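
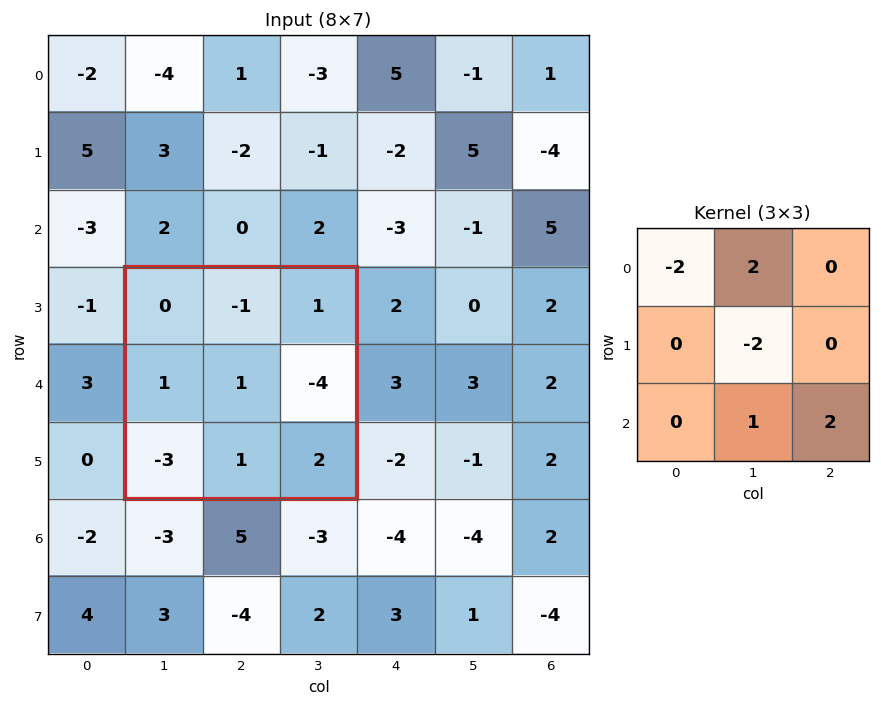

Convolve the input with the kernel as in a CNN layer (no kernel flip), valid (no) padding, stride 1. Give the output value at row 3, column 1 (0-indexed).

The receptive field on the input at this output position is [0 -1 1 / 1 1 -4 / -3 1 2]. Elementwise product with the kernel and sum: 0·-2 + -1·2 + 1·-2 + 1·1 + 2·2.

1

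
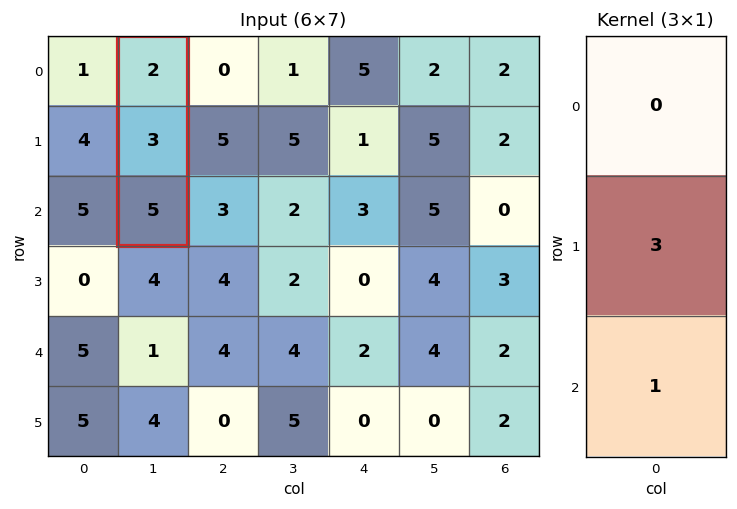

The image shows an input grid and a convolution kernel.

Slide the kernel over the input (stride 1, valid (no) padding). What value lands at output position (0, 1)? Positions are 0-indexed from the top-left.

14

The receptive field on the input at this output position is [2 / 3 / 5]. Elementwise product with the kernel and sum: 3·3 + 5·1.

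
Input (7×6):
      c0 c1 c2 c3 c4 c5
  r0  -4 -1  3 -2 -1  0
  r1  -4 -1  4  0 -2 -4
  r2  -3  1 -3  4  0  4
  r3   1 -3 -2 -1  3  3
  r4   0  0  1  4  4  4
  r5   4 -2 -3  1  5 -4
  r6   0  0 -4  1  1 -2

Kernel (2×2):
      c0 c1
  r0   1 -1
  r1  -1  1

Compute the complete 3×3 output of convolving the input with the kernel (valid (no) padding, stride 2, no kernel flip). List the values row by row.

0 1 -3
-8 -6 -4
-6 1 -9

Output[0,0]: The receptive field on the input at this output position is [-4 -1 / -4 -1]. Elementwise product with the kernel and sum: -4·1 + -1·-1 + -4·-1 + -1·1.
Output[0,1]: The receptive field on the input at this output position is [3 -2 / 4 0]. Elementwise product with the kernel and sum: 3·1 + -2·-1 + 4·-1 + 0·1.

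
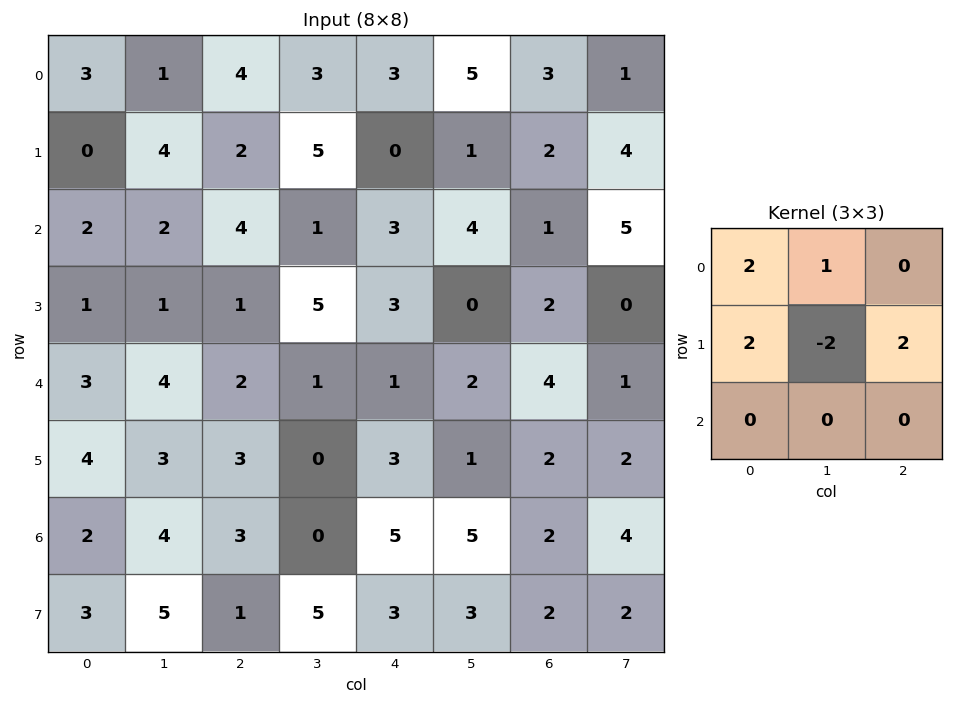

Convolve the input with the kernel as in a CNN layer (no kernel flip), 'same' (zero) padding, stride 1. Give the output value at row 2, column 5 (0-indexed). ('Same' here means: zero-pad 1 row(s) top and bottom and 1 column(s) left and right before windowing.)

1

The receptive field on the zero-padded input at this output position is [0 1 2 / 3 4 1 / 3 0 2]. Elementwise product with the kernel and sum: 0·2 + 1·1 + 3·2 + 4·-2 + 1·2.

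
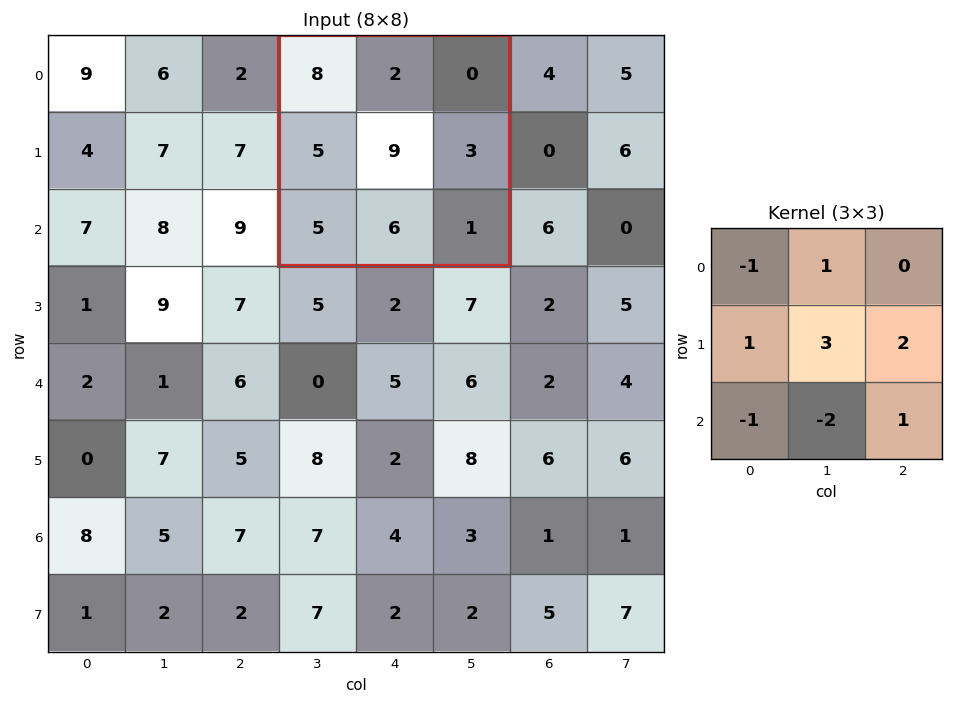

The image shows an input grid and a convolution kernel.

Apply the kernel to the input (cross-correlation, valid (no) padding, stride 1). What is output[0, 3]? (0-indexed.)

16

The receptive field on the input at this output position is [8 2 0 / 5 9 3 / 5 6 1]. Elementwise product with the kernel and sum: 8·-1 + 2·1 + 5·1 + 9·3 + 3·2 + 5·-1 + 6·-2 + 1·1.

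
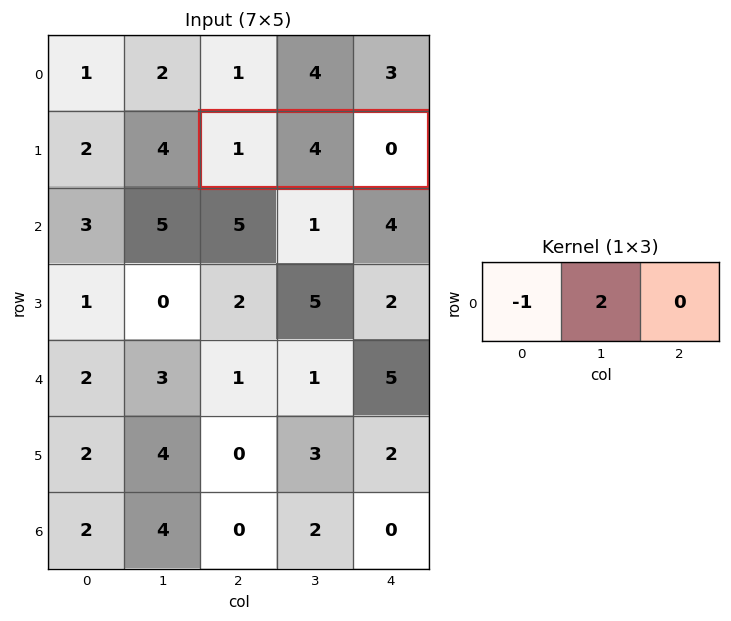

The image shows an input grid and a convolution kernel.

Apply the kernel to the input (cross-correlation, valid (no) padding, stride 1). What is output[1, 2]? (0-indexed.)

7

The receptive field on the input at this output position is [1 4 0]. Elementwise product with the kernel and sum: 1·-1 + 4·2.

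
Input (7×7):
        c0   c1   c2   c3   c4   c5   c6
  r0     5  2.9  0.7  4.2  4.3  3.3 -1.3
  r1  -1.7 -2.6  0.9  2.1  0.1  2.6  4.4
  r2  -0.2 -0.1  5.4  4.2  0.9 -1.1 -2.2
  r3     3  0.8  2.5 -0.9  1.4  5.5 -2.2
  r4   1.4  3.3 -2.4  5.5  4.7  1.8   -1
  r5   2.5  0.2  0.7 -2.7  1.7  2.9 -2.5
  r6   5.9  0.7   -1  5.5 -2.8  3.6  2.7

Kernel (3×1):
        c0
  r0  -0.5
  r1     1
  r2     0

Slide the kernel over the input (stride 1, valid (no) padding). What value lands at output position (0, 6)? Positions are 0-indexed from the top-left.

The receptive field on the input at this output position is [-1.3 / 4.4 / -2.2]. Elementwise product with the kernel and sum: -1.3·-0.5 + 4.4·1.

5.05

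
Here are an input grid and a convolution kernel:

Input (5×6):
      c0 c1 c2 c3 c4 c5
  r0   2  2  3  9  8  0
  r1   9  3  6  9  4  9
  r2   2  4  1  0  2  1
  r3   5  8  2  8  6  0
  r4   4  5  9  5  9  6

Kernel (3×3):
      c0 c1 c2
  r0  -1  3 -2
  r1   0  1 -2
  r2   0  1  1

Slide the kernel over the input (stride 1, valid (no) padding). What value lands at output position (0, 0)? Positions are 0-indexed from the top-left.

-6

The receptive field on the input at this output position is [2 2 3 / 9 3 6 / 2 4 1]. Elementwise product with the kernel and sum: 2·-1 + 2·3 + 3·-2 + 3·1 + 6·-2 + 4·1 + 1·1.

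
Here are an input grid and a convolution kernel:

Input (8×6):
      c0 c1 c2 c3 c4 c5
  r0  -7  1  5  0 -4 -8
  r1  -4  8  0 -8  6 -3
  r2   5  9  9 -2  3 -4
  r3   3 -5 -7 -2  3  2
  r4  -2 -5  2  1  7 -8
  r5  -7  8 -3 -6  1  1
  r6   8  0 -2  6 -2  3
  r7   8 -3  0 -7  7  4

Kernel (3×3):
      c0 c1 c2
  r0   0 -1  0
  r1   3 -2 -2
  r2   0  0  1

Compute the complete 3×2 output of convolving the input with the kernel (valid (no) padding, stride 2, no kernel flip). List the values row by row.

Output[0,0]: The receptive field on the input at this output position is [-7 1 5 / -4 8 0 / 5 9 9]. Elementwise product with the kernel and sum: 1·-1 + -4·3 + 8·-2 + 0·-2 + 9·1.

-20 7
26 -14
-28 -2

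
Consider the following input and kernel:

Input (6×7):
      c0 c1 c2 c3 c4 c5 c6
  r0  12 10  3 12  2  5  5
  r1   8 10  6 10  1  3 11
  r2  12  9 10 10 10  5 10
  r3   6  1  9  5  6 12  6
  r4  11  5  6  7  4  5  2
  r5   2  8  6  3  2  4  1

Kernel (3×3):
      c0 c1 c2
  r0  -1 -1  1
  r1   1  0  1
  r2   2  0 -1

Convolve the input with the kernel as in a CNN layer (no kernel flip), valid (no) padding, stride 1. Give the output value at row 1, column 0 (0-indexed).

The receptive field on the input at this output position is [8 10 6 / 12 9 10 / 6 1 9]. Elementwise product with the kernel and sum: 8·-1 + 10·-1 + 6·1 + 12·1 + 10·1 + 6·2 + 9·-1.

13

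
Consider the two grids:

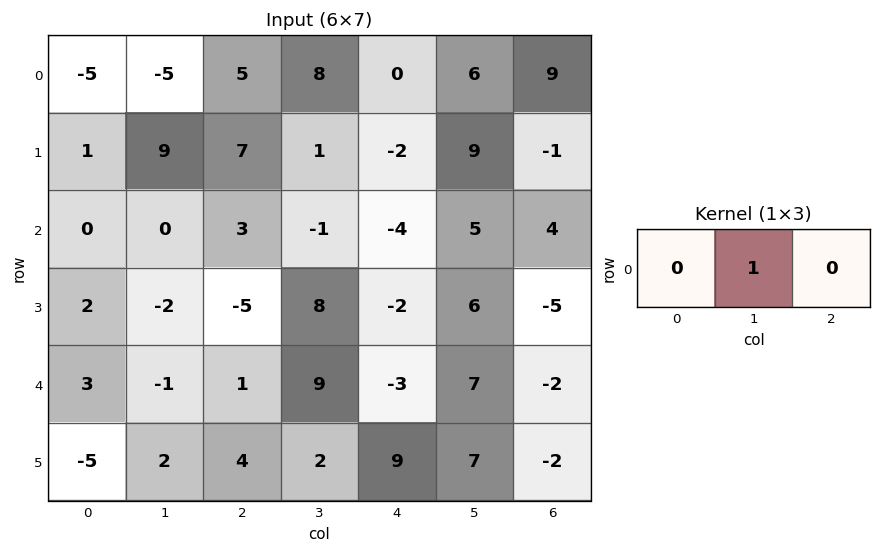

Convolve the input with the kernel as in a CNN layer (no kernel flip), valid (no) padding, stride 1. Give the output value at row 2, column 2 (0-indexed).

The receptive field on the input at this output position is [3 -1 -4]. Elementwise product with the kernel and sum: -1·1.

-1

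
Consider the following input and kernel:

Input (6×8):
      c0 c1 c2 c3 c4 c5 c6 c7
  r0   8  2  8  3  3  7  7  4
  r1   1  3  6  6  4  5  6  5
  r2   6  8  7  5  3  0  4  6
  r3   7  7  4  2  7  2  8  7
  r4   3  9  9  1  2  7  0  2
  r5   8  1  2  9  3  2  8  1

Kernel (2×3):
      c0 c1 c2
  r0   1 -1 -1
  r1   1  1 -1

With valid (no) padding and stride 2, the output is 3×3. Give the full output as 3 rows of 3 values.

-4 10 -8
1 -2 0
-8 14 -8

Output[0,0]: The receptive field on the input at this output position is [8 2 8 / 1 3 6]. Elementwise product with the kernel and sum: 8·1 + 2·-1 + 8·-1 + 1·1 + 3·1 + 6·-1.
Output[0,1]: The receptive field on the input at this output position is [8 3 3 / 6 6 4]. Elementwise product with the kernel and sum: 8·1 + 3·-1 + 3·-1 + 6·1 + 6·1 + 4·-1.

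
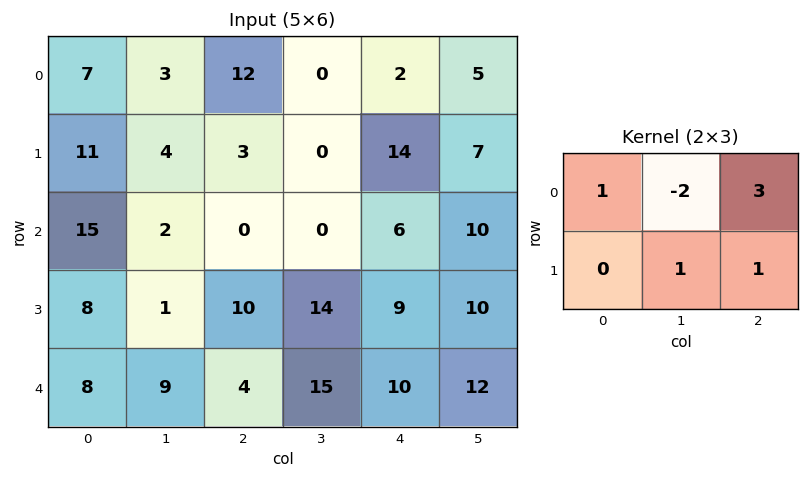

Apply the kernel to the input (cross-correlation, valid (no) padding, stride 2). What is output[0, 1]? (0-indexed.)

The receptive field on the input at this output position is [12 0 2 / 3 0 14]. Elementwise product with the kernel and sum: 12·1 + 0·-2 + 2·3 + 0·1 + 14·1.

32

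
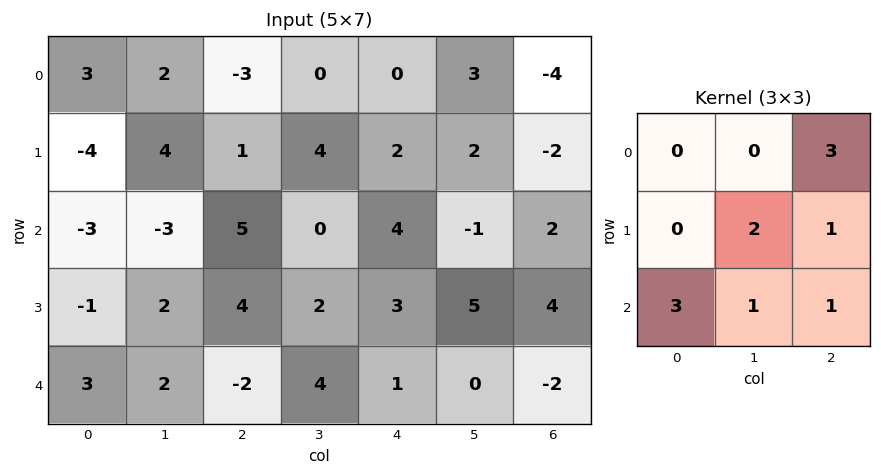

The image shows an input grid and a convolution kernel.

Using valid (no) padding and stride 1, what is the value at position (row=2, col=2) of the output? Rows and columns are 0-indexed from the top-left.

The receptive field on the input at this output position is [5 0 4 / 4 2 3 / -2 4 1]. Elementwise product with the kernel and sum: 4·3 + 2·2 + 3·1 + -2·3 + 4·1 + 1·1.

18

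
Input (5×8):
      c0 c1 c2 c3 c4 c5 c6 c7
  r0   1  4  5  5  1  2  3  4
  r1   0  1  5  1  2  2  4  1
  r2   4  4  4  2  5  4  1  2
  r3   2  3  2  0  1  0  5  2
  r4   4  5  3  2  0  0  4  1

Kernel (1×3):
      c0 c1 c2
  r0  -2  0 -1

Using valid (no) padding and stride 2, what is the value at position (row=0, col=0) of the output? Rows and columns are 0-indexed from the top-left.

-7

The receptive field on the input at this output position is [1 4 5]. Elementwise product with the kernel and sum: 1·-2 + 5·-1.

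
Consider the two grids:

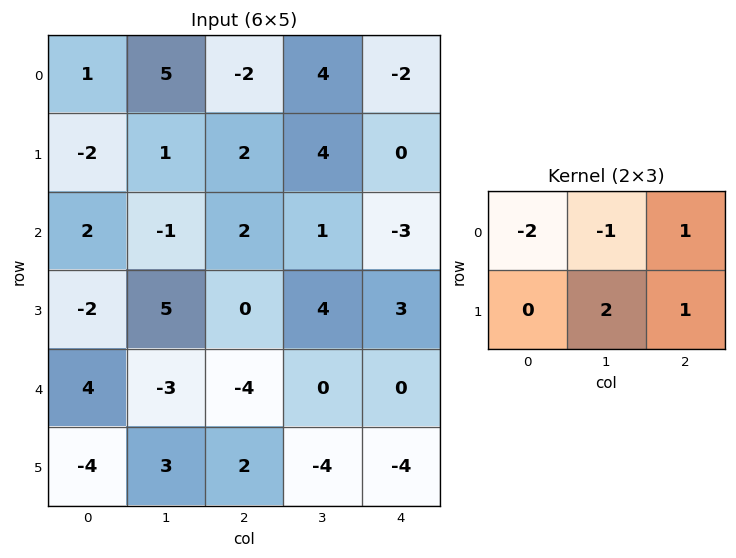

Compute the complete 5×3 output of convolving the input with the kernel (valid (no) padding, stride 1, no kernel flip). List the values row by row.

Output[0,0]: The receptive field on the input at this output position is [1 5 -2 / -2 1 2]. Elementwise product with the kernel and sum: 1·-2 + 5·-1 + -2·1 + 1·2 + 2·1.
Output[0,1]: The receptive field on the input at this output position is [5 -2 4 / 1 2 4]. Elementwise product with the kernel and sum: 5·-2 + -2·-1 + 4·1 + 2·2 + 4·1.

-5 4 6
5 5 -9
9 5 3
-11 -14 -1
-1 10 -4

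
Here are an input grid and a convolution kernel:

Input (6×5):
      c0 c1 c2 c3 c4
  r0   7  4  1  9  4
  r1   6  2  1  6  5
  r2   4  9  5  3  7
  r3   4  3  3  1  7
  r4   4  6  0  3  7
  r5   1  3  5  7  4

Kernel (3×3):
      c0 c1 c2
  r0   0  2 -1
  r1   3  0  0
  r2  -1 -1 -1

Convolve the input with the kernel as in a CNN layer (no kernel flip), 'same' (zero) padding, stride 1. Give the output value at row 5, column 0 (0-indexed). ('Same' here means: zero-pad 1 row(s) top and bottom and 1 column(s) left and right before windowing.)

2

The receptive field on the zero-padded input at this output position is [0 4 6 / 0 1 3 / 0 0 0]. Elementwise product with the kernel and sum: 4·2 + 6·-1 + 0·3 + 0·-1 + 0·-1 + 0·-1.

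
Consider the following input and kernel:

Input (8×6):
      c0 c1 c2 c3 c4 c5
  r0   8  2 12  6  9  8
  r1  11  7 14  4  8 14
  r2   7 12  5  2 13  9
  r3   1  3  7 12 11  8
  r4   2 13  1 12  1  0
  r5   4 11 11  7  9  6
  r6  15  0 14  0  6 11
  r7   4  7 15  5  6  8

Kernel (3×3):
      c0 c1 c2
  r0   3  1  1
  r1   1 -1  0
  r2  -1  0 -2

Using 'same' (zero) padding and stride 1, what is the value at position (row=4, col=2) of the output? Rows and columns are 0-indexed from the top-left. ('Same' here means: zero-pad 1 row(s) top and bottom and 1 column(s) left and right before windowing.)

The receptive field on the zero-padded input at this output position is [3 7 12 / 13 1 12 / 11 11 7]. Elementwise product with the kernel and sum: 3·3 + 7·1 + 12·1 + 13·1 + 1·-1 + 11·-1 + 7·-2.

15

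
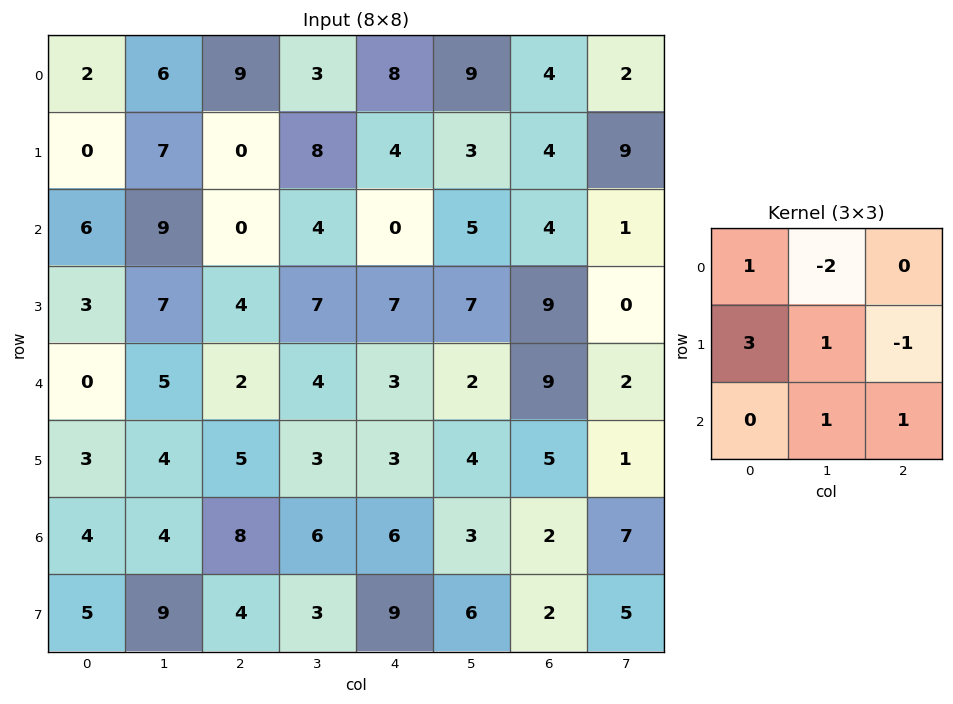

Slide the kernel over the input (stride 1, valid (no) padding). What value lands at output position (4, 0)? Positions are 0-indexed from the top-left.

10

The receptive field on the input at this output position is [0 5 2 / 3 4 5 / 4 4 8]. Elementwise product with the kernel and sum: 0·1 + 5·-2 + 3·3 + 4·1 + 5·-1 + 4·1 + 8·1.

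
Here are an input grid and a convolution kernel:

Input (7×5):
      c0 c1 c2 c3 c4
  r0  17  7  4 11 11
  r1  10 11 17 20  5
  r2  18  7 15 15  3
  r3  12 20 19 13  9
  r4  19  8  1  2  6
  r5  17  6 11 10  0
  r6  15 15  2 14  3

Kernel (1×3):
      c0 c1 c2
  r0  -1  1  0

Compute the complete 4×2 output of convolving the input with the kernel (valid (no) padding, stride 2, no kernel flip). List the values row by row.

Output[0,0]: The receptive field on the input at this output position is [17 7 4]. Elementwise product with the kernel and sum: 17·-1 + 7·1.
Output[0,1]: The receptive field on the input at this output position is [4 11 11]. Elementwise product with the kernel and sum: 4·-1 + 11·1.

-10 7
-11 0
-11 1
0 12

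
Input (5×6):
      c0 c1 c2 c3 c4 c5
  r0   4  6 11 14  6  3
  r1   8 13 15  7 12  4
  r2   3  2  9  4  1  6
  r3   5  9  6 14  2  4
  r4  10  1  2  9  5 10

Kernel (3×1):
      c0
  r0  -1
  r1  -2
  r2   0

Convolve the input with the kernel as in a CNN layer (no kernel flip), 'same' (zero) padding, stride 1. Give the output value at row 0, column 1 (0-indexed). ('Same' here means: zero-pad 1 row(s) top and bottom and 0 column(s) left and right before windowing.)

-12

The receptive field on the zero-padded input at this output position is [0 / 6 / 13]. Elementwise product with the kernel and sum: 0·-1 + 6·-2.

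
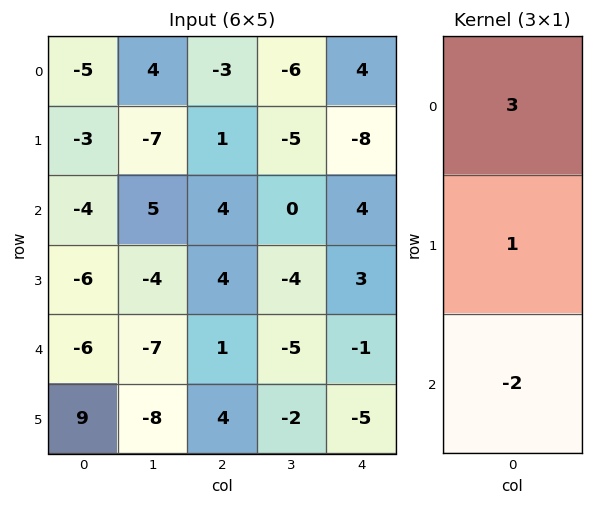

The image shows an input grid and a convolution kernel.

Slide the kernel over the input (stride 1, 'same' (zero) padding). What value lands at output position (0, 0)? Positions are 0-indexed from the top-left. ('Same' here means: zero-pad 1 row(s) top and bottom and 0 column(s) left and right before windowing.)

The receptive field on the zero-padded input at this output position is [0 / -5 / -3]. Elementwise product with the kernel and sum: 0·3 + -5·1 + -3·-2.

1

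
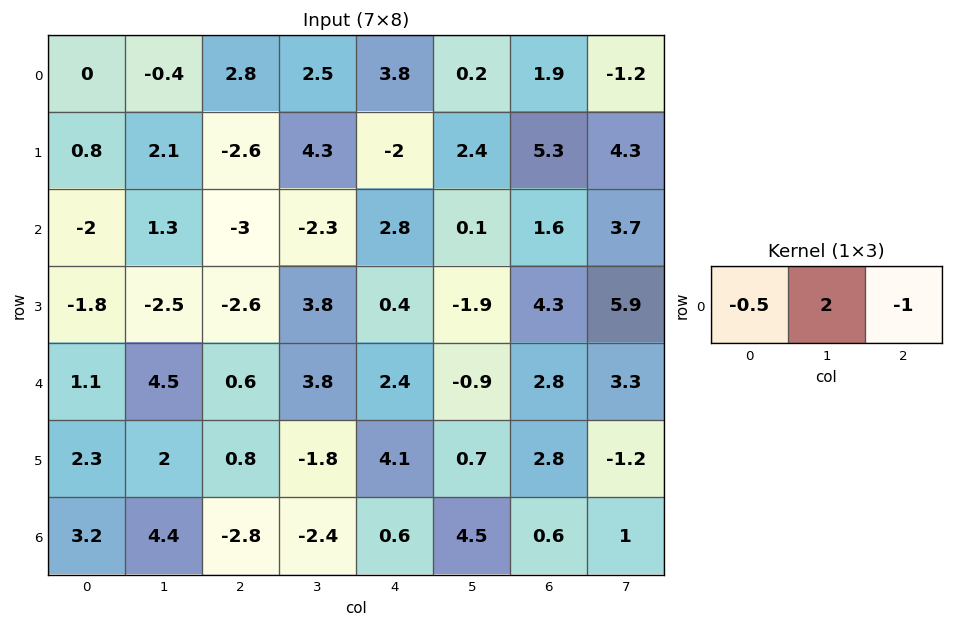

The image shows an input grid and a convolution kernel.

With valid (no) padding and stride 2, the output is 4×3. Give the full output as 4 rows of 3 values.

Output[0,0]: The receptive field on the input at this output position is [0 -0.4 2.8]. Elementwise product with the kernel and sum: 0·-0.5 + -0.4·2 + 2.8·-1.

-3.6 -0.2 -3.4
6.6 -5.9 -2.8
7.85 4.9 -5.8
10 -4 8.1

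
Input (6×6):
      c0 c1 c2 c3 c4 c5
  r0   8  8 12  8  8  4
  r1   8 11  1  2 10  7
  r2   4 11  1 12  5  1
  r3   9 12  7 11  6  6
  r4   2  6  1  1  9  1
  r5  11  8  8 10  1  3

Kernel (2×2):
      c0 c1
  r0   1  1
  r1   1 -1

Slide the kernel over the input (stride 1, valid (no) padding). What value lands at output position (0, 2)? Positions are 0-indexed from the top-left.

19

The receptive field on the input at this output position is [12 8 / 1 2]. Elementwise product with the kernel and sum: 12·1 + 8·1 + 1·1 + 2·-1.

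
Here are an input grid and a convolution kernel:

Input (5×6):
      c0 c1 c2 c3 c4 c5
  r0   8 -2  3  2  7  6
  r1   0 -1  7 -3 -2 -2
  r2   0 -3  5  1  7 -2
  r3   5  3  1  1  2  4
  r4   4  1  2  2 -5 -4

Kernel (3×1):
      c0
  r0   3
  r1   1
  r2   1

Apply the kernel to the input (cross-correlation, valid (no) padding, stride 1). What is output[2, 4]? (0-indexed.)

The receptive field on the input at this output position is [7 / 2 / -5]. Elementwise product with the kernel and sum: 7·3 + 2·1 + -5·1.

18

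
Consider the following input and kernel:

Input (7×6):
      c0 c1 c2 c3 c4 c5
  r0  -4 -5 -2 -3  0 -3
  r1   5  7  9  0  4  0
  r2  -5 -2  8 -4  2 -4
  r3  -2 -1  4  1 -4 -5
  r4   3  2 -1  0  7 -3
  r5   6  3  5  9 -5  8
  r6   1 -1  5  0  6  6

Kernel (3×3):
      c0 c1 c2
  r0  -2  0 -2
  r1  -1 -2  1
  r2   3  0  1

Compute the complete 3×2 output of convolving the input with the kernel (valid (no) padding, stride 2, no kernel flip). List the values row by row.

Output[0,0]: The receptive field on the input at this output position is [-4 -5 -2 / 5 7 9 / -5 -2 8]. Elementwise product with the kernel and sum: -4·-2 + -2·-2 + 5·-1 + 7·-2 + 9·1 + -5·3 + 8·1.

-5 25
10 -26
-3 -19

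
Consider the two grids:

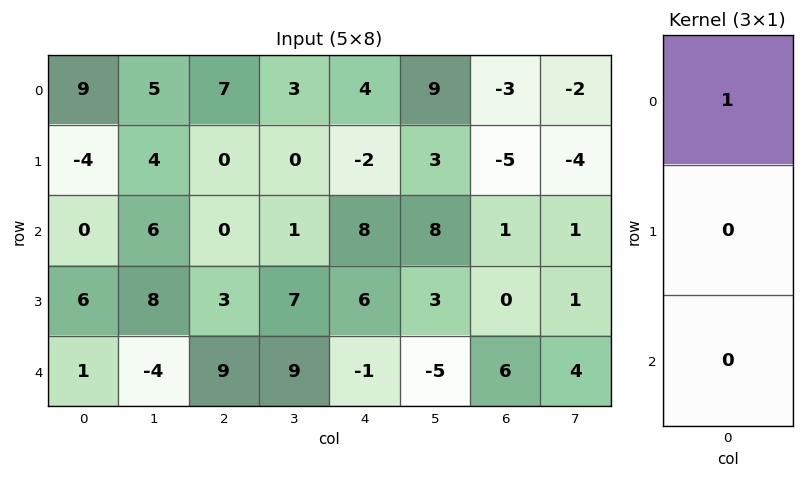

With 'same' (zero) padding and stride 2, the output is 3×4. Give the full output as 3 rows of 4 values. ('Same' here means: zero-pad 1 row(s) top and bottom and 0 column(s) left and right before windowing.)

Output[0,0]: The receptive field on the zero-padded input at this output position is [0 / 9 / -4]. Elementwise product with the kernel and sum: 0·1.

0 0 0 0
-4 0 -2 -5
6 3 6 0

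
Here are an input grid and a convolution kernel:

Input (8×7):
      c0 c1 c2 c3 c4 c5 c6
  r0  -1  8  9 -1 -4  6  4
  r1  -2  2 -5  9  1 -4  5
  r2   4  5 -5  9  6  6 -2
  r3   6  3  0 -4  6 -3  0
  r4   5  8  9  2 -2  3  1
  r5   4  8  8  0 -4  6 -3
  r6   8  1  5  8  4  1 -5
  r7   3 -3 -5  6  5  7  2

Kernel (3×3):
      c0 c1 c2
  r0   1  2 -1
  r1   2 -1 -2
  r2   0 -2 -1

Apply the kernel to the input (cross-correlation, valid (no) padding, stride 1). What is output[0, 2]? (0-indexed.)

-34

The receptive field on the input at this output position is [9 -1 -4 / -5 9 1 / -5 9 6]. Elementwise product with the kernel and sum: 9·1 + -1·2 + -4·-1 + -5·2 + 9·-1 + 1·-2 + 9·-2 + 6·-1.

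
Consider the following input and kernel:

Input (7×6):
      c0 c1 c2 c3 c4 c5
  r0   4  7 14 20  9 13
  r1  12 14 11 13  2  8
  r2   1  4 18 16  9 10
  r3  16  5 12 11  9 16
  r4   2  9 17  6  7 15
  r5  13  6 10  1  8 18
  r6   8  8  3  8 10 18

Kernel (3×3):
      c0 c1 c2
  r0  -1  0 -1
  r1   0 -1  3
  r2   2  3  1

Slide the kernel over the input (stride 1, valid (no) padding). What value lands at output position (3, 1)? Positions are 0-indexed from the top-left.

The receptive field on the input at this output position is [5 12 11 / 9 17 6 / 6 10 1]. Elementwise product with the kernel and sum: 5·-1 + 11·-1 + 17·-1 + 6·3 + 6·2 + 10·3 + 1·1.

28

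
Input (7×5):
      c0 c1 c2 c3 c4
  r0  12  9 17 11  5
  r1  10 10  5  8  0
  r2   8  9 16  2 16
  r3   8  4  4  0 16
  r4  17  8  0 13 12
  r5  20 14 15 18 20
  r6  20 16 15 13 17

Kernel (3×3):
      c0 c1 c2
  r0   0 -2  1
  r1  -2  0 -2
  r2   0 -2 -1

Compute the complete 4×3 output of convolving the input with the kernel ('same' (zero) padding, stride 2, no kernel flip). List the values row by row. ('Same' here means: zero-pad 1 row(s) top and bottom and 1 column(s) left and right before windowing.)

Output[0,0]: The receptive field on the zero-padded input at this output position is [0 0 0 / 0 12 9 / 0 10 10]. Elementwise product with the kernel and sum: 0·-2 + 0·1 + 0·-2 + 9·-2 + 10·-2 + 10·-1.

-48 -58 -22
-48 -32 -36
-82 -98 -98
-58 -70 -66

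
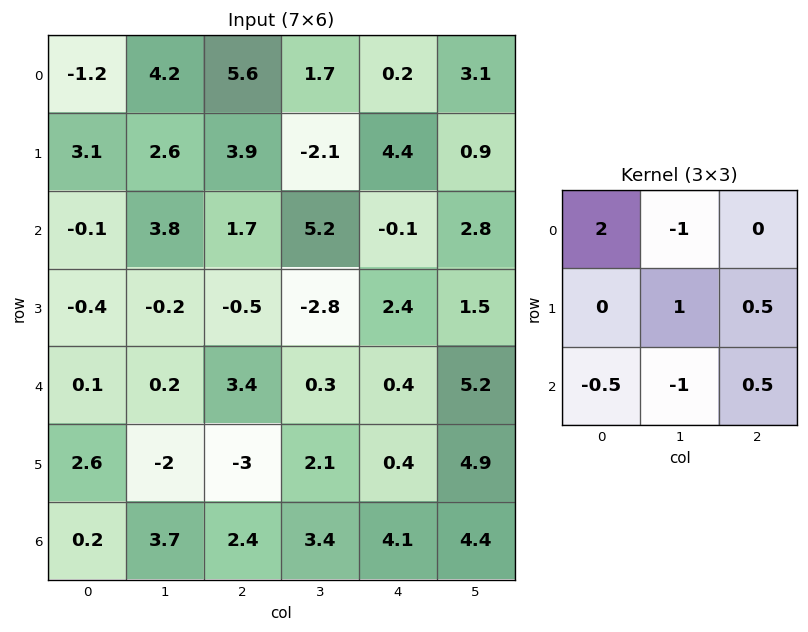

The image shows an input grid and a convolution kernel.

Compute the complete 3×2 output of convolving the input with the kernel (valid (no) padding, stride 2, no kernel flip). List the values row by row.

-4.95 3.5
-3 -5.2
-6.1 6.25

Output[0,0]: The receptive field on the input at this output position is [-1.2 4.2 5.6 / 3.1 2.6 3.9 / -0.1 3.8 1.7]. Elementwise product with the kernel and sum: -1.2·2 + 4.2·-1 + 2.6·1 + 3.9·0.5 + -0.1·-0.5 + 3.8·-1 + 1.7·0.5.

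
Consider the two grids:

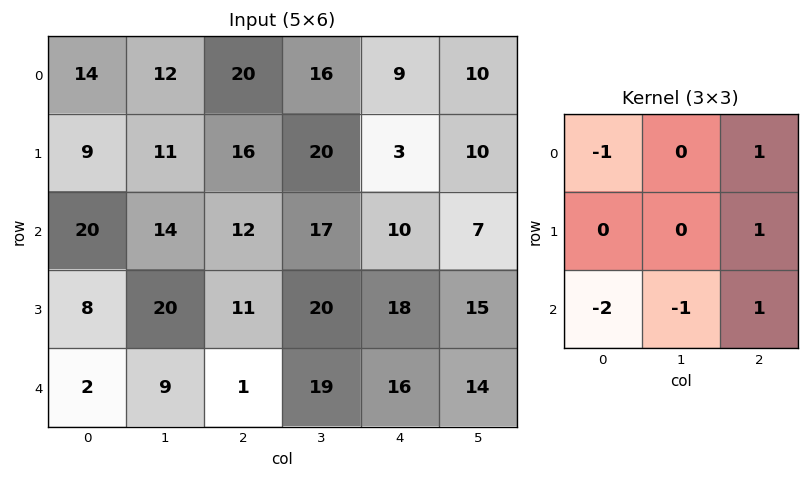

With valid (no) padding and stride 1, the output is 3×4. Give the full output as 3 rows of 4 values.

-20 1 -39 -33
-6 -5 -27 -46
-9 23 11 -35

Output[0,0]: The receptive field on the input at this output position is [14 12 20 / 9 11 16 / 20 14 12]. Elementwise product with the kernel and sum: 14·-1 + 20·1 + 16·1 + 20·-2 + 14·-1 + 12·1.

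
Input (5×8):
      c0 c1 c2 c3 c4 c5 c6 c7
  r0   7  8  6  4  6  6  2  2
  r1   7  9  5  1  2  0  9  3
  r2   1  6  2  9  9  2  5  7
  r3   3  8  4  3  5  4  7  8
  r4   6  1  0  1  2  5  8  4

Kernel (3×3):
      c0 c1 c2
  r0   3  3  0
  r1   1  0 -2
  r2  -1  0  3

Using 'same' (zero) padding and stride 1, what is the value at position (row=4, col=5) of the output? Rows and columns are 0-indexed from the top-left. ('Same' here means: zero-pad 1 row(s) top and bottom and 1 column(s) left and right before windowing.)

13

The receptive field on the zero-padded input at this output position is [5 4 7 / 2 5 8 / 0 0 0]. Elementwise product with the kernel and sum: 5·3 + 4·3 + 2·1 + 8·-2 + 0·-1 + 0·3.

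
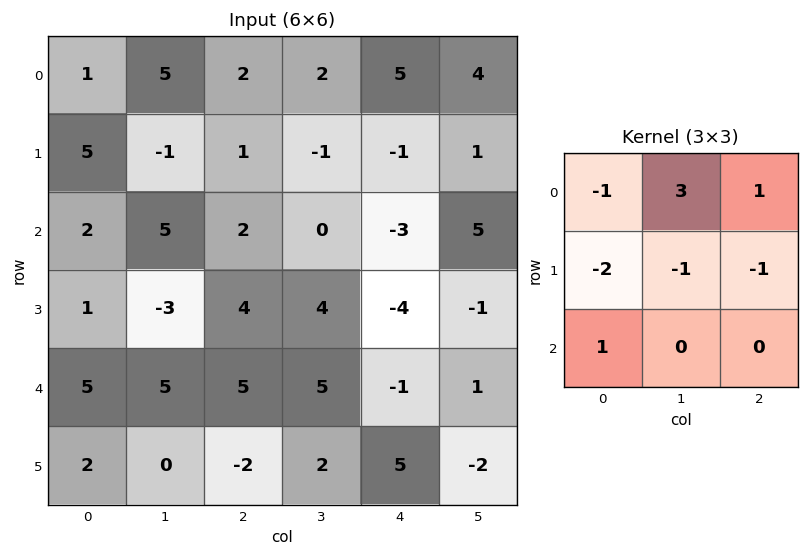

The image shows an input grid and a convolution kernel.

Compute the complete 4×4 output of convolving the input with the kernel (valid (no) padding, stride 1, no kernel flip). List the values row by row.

8 10 11 19
-17 -12 -2 1
17 4 -8 -2
-24 -1 -12 -25

Output[0,0]: The receptive field on the input at this output position is [1 5 2 / 5 -1 1 / 2 5 2]. Elementwise product with the kernel and sum: 1·-1 + 5·3 + 2·1 + 5·-2 + -1·-1 + 1·-1 + 2·1.
Output[0,1]: The receptive field on the input at this output position is [5 2 2 / -1 1 -1 / 5 2 0]. Elementwise product with the kernel and sum: 5·-1 + 2·3 + 2·1 + -1·-2 + 1·-1 + -1·-1 + 5·1.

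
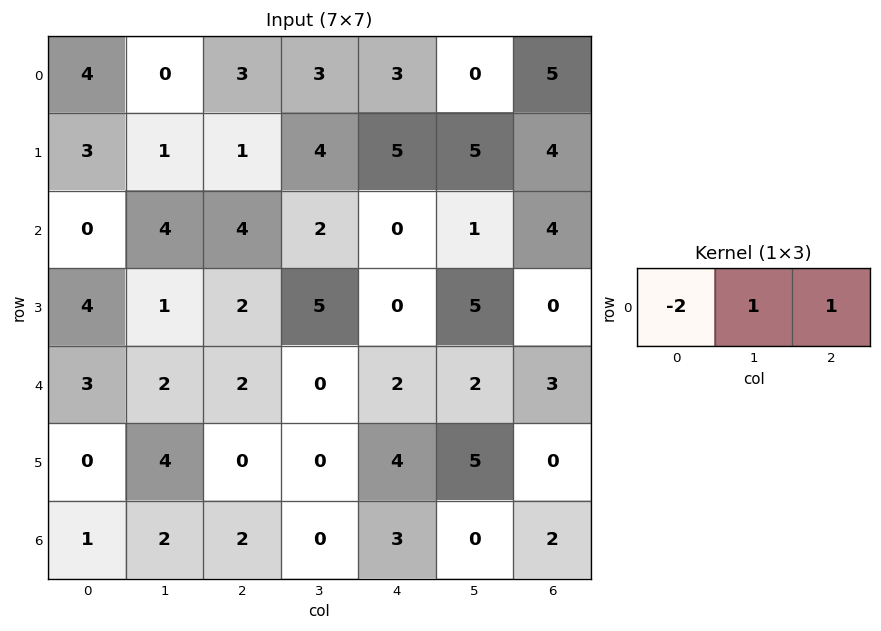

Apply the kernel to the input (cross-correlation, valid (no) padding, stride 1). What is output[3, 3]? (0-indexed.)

The receptive field on the input at this output position is [5 0 5]. Elementwise product with the kernel and sum: 5·-2 + 0·1 + 5·1.

-5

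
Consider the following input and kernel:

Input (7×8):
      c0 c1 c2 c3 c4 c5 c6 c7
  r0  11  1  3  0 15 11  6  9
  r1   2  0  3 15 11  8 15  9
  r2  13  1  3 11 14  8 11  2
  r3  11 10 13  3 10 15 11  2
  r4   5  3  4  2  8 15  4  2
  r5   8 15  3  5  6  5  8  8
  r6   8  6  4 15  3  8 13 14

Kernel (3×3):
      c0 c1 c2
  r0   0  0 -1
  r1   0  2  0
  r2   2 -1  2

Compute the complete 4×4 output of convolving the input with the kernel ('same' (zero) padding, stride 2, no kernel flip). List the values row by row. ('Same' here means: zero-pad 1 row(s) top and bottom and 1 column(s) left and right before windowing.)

20 33 65 31
35 4 46 36
22 42 15 24
1 3 1 18

Output[0,0]: The receptive field on the zero-padded input at this output position is [0 0 0 / 0 11 1 / 0 2 0]. Elementwise product with the kernel and sum: 0·-1 + 11·2 + 0·2 + 2·-1 + 0·2.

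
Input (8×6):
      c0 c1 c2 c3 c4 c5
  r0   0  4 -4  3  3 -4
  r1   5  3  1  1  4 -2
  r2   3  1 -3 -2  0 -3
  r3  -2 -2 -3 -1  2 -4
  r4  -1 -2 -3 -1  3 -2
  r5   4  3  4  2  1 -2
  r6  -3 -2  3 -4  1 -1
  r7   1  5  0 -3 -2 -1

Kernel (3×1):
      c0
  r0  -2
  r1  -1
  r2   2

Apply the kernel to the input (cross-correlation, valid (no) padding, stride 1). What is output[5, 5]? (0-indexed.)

3

The receptive field on the input at this output position is [-2 / -1 / -1]. Elementwise product with the kernel and sum: -2·-2 + -1·-1 + -1·2.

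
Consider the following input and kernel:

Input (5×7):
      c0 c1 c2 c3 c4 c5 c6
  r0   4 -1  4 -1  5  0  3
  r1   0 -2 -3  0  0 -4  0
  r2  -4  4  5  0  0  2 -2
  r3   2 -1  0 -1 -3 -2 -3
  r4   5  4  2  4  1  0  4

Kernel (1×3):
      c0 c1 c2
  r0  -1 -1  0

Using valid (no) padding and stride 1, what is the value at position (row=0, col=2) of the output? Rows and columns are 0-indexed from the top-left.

The receptive field on the input at this output position is [4 -1 5]. Elementwise product with the kernel and sum: 4·-1 + -1·-1.

-3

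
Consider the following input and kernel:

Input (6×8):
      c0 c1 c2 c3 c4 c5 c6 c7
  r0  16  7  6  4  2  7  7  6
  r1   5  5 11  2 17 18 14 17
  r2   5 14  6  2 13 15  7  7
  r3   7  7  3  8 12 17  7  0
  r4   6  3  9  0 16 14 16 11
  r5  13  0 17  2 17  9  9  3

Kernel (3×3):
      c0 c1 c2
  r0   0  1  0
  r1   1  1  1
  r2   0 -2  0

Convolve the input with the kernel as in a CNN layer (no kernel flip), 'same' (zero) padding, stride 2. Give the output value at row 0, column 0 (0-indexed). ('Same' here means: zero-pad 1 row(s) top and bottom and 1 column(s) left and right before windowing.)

The receptive field on the zero-padded input at this output position is [0 0 0 / 0 16 7 / 0 5 5]. Elementwise product with the kernel and sum: 0·1 + 0·1 + 16·1 + 7·1 + 5·-2.

13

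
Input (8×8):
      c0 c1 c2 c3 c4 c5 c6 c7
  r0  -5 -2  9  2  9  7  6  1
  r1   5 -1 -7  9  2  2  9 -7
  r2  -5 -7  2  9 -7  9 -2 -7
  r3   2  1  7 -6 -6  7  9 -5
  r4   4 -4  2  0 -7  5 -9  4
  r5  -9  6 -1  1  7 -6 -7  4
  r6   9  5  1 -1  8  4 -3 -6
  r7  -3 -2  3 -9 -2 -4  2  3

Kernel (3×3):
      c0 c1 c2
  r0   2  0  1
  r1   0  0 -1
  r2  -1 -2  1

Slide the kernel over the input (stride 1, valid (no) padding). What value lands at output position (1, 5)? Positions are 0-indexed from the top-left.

The receptive field on the input at this output position is [2 9 -7 / 9 -2 -7 / 7 9 -5]. Elementwise product with the kernel and sum: 2·2 + -7·1 + -7·-1 + 7·-1 + 9·-2 + -5·1.

-26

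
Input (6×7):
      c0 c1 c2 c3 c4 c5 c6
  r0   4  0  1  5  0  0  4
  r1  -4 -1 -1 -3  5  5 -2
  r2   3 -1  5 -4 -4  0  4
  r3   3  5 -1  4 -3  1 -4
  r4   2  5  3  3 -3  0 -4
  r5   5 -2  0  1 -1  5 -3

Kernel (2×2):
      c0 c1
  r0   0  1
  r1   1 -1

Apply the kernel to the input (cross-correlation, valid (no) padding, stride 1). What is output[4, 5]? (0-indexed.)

4

The receptive field on the input at this output position is [0 -4 / 5 -3]. Elementwise product with the kernel and sum: -4·1 + 5·1 + -3·-1.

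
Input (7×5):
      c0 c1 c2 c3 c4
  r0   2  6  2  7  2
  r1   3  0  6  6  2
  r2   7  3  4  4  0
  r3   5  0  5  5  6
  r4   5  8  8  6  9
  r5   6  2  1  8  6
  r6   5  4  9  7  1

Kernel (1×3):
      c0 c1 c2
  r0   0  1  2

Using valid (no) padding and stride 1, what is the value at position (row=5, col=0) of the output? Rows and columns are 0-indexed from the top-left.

4

The receptive field on the input at this output position is [6 2 1]. Elementwise product with the kernel and sum: 2·1 + 1·2.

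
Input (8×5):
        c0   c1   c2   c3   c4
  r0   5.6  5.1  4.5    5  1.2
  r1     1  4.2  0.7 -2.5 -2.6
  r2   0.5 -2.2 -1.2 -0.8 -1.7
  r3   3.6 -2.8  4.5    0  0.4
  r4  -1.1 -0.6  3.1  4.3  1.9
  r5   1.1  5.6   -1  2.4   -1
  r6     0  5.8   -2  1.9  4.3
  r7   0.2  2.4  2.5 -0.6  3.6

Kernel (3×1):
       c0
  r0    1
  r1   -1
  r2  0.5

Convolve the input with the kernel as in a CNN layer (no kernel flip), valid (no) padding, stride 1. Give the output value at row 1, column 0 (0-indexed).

2.3

The receptive field on the input at this output position is [1 / 0.5 / 3.6]. Elementwise product with the kernel and sum: 1·1 + 0.5·-1 + 3.6·0.5.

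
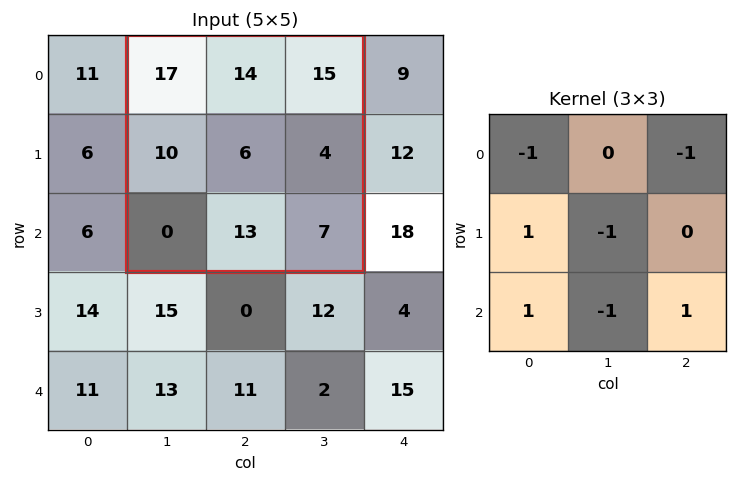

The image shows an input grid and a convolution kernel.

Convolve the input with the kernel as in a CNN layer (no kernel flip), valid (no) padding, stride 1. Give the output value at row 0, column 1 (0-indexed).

-34

The receptive field on the input at this output position is [17 14 15 / 10 6 4 / 0 13 7]. Elementwise product with the kernel and sum: 17·-1 + 15·-1 + 10·1 + 6·-1 + 0·1 + 13·-1 + 7·1.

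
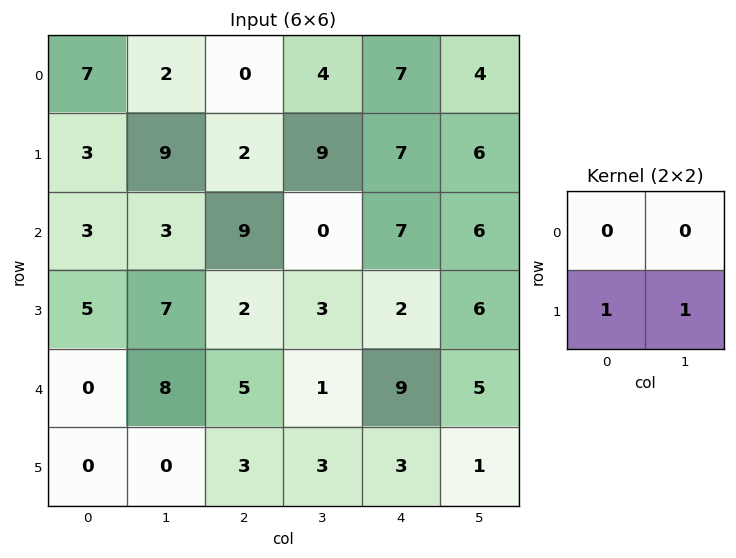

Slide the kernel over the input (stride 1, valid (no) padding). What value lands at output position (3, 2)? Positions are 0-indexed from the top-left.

6

The receptive field on the input at this output position is [2 3 / 5 1]. Elementwise product with the kernel and sum: 5·1 + 1·1.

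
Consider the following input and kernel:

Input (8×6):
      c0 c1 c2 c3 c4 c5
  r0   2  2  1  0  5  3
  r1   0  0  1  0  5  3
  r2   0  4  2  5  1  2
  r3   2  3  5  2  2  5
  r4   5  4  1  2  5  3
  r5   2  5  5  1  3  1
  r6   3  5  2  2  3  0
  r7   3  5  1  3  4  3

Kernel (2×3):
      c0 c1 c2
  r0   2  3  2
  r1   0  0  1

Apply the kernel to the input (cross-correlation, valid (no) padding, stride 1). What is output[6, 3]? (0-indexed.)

16

The receptive field on the input at this output position is [2 3 0 / 3 4 3]. Elementwise product with the kernel and sum: 2·2 + 3·3 + 0·2 + 3·1.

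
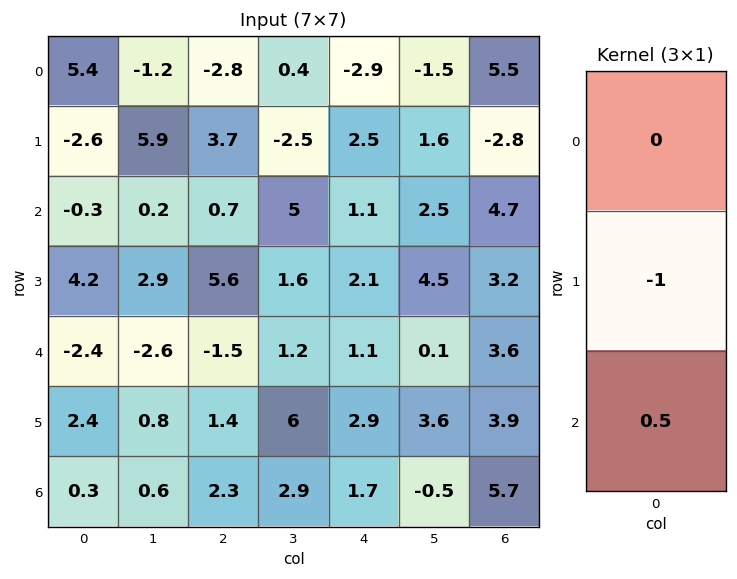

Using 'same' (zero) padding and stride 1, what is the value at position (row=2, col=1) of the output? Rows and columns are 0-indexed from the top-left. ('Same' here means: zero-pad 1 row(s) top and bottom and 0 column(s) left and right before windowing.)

1.25

The receptive field on the zero-padded input at this output position is [5.9 / 0.2 / 2.9]. Elementwise product with the kernel and sum: 0.2·-1 + 2.9·0.5.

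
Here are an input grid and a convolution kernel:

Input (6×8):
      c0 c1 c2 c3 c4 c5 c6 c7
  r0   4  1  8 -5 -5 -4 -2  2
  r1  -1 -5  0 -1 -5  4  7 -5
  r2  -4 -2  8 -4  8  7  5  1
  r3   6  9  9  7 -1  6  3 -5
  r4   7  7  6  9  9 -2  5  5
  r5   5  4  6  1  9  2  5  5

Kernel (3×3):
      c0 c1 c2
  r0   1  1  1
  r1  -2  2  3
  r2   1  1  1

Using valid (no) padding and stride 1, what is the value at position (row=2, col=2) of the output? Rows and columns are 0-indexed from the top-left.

29

The receptive field on the input at this output position is [8 -4 8 / 9 7 -1 / 6 9 9]. Elementwise product with the kernel and sum: 8·1 + -4·1 + 8·1 + 9·-2 + 7·2 + -1·3 + 6·1 + 9·1 + 9·1.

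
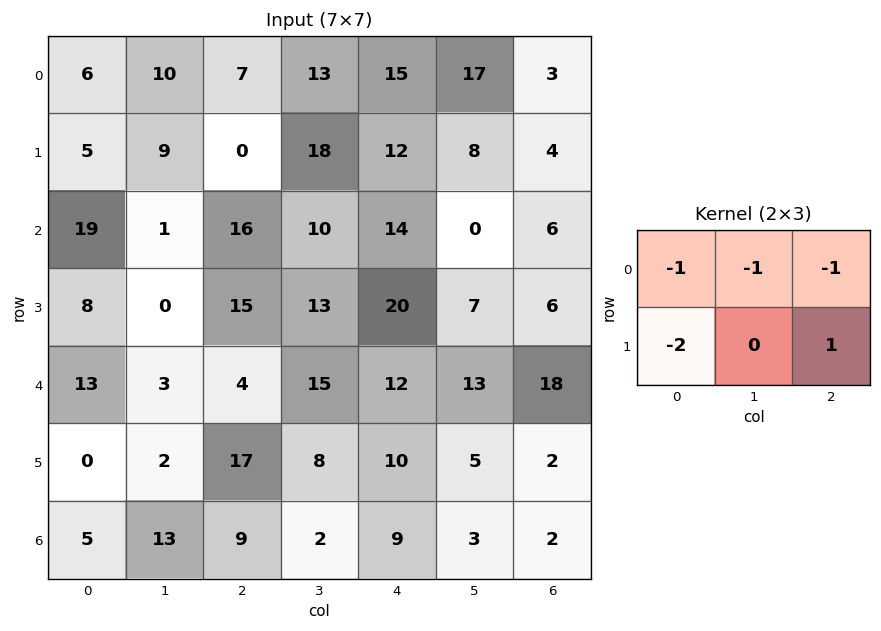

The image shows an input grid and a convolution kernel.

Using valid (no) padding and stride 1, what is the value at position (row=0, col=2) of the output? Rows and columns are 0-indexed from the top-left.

The receptive field on the input at this output position is [7 13 15 / 0 18 12]. Elementwise product with the kernel and sum: 7·-1 + 13·-1 + 15·-1 + 0·-2 + 12·1.

-23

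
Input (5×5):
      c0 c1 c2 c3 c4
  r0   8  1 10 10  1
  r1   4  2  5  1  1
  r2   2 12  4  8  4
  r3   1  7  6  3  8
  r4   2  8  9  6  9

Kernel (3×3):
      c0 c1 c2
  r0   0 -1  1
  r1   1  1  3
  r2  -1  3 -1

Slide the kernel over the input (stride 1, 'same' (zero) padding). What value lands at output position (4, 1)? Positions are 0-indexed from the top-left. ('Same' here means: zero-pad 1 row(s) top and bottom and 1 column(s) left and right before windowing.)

The receptive field on the zero-padded input at this output position is [1 7 6 / 2 8 9 / 0 0 0]. Elementwise product with the kernel and sum: 7·-1 + 6·1 + 2·1 + 8·1 + 9·3 + 0·-1 + 0·3 + 0·-1.

36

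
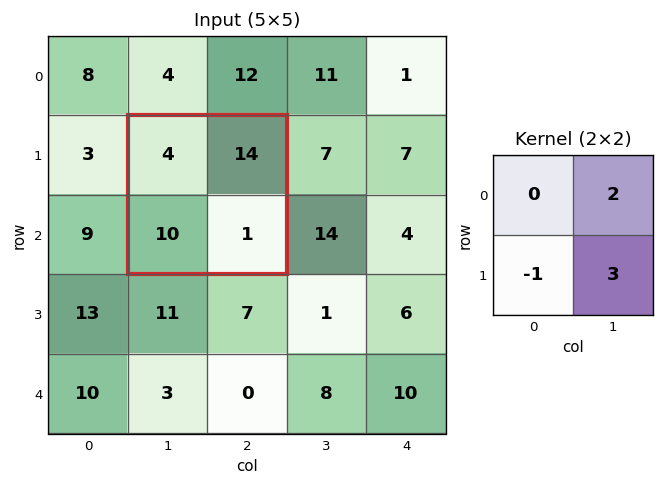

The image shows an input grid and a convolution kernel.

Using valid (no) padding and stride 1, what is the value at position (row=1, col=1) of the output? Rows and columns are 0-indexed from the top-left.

21

The receptive field on the input at this output position is [4 14 / 10 1]. Elementwise product with the kernel and sum: 14·2 + 10·-1 + 1·3.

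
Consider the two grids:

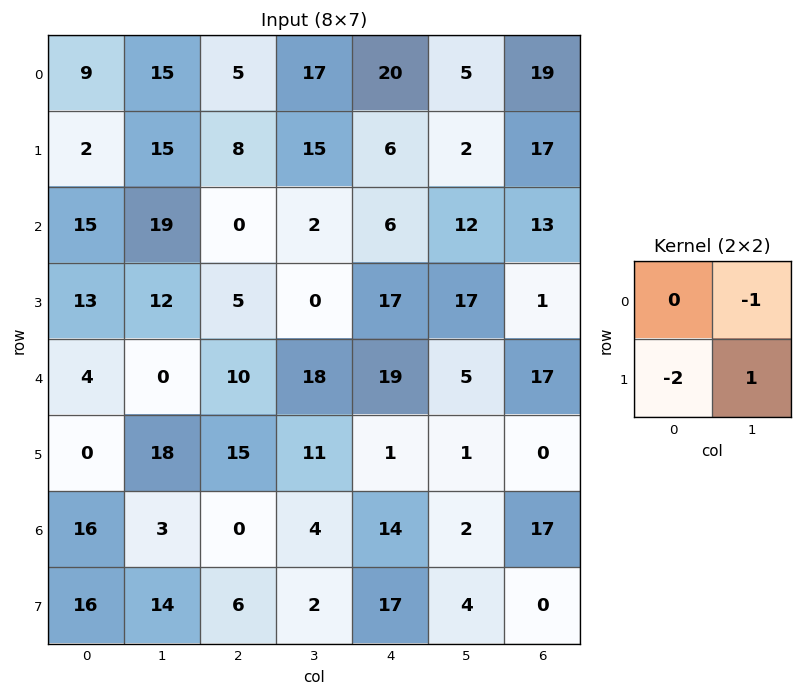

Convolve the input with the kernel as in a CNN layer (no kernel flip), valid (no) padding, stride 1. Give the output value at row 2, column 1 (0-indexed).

-19

The receptive field on the input at this output position is [19 0 / 12 5]. Elementwise product with the kernel and sum: 0·-1 + 12·-2 + 5·1.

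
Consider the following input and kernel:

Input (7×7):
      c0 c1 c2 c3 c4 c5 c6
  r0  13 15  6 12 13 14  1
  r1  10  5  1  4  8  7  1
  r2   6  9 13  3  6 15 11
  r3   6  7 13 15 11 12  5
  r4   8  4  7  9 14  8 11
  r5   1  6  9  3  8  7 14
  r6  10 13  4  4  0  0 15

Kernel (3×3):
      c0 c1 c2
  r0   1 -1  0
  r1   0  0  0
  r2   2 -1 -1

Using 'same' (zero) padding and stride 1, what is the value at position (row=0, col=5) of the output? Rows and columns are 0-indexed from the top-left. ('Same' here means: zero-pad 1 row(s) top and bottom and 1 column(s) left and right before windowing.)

The receptive field on the zero-padded input at this output position is [0 0 0 / 13 14 1 / 8 7 1]. Elementwise product with the kernel and sum: 0·1 + 0·-1 + 8·2 + 7·-1 + 1·-1.

8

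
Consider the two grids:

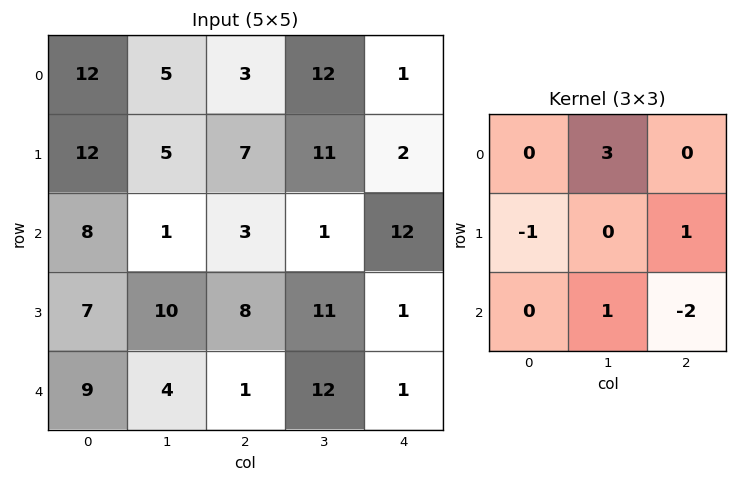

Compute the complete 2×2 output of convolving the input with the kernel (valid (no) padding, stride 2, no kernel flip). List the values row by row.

Output[0,0]: The receptive field on the input at this output position is [12 5 3 / 12 5 7 / 8 1 3]. Elementwise product with the kernel and sum: 5·3 + 12·-1 + 7·1 + 1·1 + 3·-2.

5 8
6 6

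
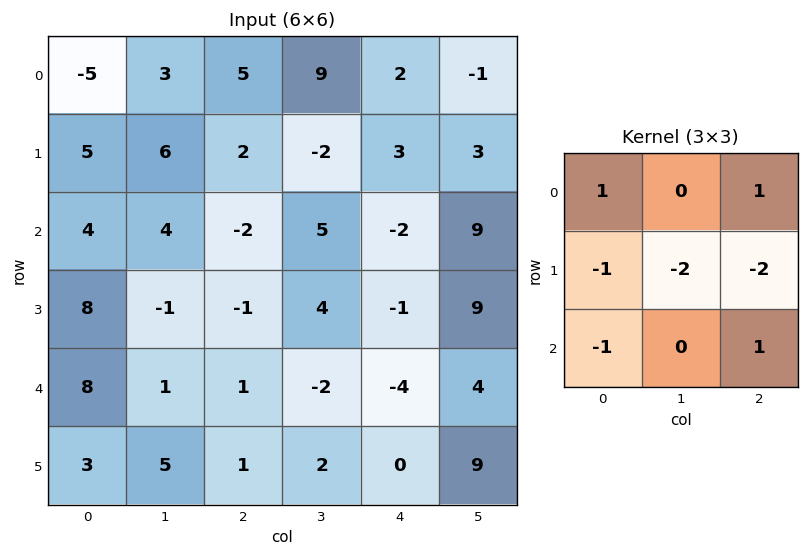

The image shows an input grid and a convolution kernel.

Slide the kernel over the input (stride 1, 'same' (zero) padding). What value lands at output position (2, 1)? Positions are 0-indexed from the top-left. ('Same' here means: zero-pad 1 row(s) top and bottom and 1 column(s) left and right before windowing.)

-10

The receptive field on the zero-padded input at this output position is [5 6 2 / 4 4 -2 / 8 -1 -1]. Elementwise product with the kernel and sum: 5·1 + 2·1 + 4·-1 + 4·-2 + -2·-2 + 8·-1 + -1·1.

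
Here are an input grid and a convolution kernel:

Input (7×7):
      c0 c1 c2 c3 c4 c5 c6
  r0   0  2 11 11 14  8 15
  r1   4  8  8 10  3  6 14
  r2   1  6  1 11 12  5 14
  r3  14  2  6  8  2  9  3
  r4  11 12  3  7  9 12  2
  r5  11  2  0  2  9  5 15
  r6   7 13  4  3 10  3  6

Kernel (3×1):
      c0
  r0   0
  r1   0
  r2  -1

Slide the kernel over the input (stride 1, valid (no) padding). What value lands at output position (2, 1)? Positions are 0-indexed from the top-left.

The receptive field on the input at this output position is [6 / 2 / 12]. Elementwise product with the kernel and sum: 12·-1.

-12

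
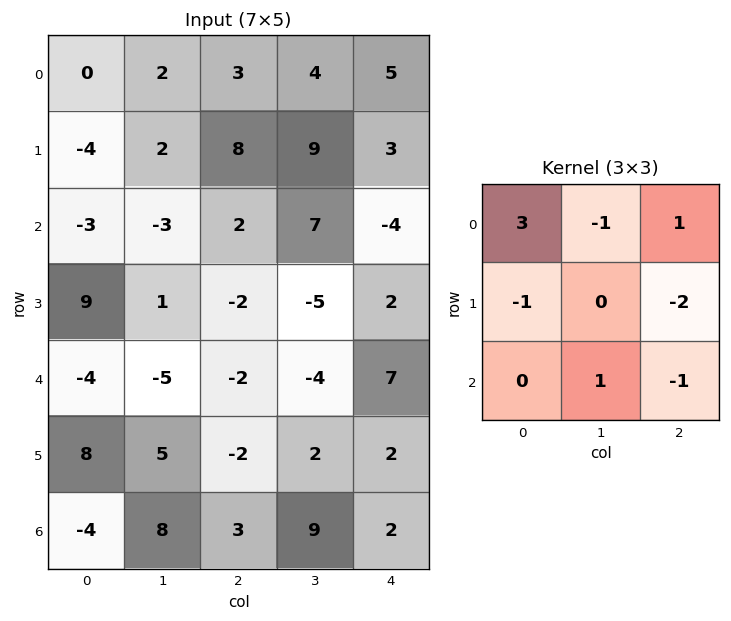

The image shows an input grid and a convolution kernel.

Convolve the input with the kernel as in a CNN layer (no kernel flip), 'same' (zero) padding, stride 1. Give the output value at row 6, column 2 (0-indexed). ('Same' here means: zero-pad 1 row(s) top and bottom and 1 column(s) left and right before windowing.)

-7

The receptive field on the zero-padded input at this output position is [5 -2 2 / 8 3 9 / 0 0 0]. Elementwise product with the kernel and sum: 5·3 + -2·-1 + 2·1 + 8·-1 + 9·-2 + 0·1 + 0·-1.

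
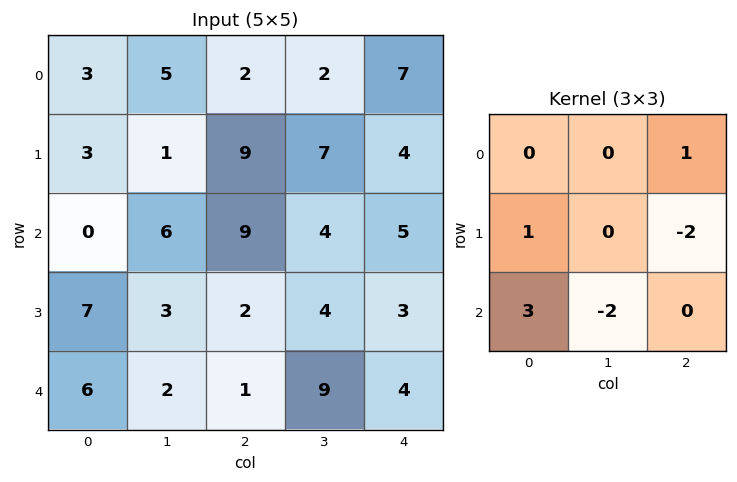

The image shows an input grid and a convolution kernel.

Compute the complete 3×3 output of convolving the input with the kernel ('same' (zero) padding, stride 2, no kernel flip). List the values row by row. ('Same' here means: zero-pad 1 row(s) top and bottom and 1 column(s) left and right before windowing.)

Output[0,0]: The receptive field on the zero-padded input at this output position is [0 0 0 / 0 3 5 / 0 3 1]. Elementwise product with the kernel and sum: 0·1 + 0·1 + 5·-2 + 0·3 + 3·-2.
Output[0,1]: The receptive field on the zero-padded input at this output position is [0 0 0 / 5 2 2 / 1 9 7]. Elementwise product with the kernel and sum: 0·1 + 5·1 + 2·-2 + 1·3 + 9·-2.

-16 -14 15
-25 10 10
-1 -12 9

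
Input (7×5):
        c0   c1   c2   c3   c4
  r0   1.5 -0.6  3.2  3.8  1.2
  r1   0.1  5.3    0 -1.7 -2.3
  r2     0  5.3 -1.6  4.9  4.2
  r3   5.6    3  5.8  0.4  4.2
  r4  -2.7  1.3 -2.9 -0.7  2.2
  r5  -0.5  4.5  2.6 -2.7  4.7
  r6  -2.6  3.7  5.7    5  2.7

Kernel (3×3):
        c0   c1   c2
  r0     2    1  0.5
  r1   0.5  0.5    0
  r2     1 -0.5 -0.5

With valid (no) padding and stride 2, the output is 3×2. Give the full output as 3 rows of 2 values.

4.85 3.8
6.9 3.25
-10.85 -3.6

Output[0,0]: The receptive field on the input at this output position is [1.5 -0.6 3.2 / 0.1 5.3 0 / 0 5.3 -1.6]. Elementwise product with the kernel and sum: 1.5·2 + -0.6·1 + 3.2·0.5 + 0.1·0.5 + 5.3·0.5 + 0·1 + 5.3·-0.5 + -1.6·-0.5.
Output[0,1]: The receptive field on the input at this output position is [3.2 3.8 1.2 / 0 -1.7 -2.3 / -1.6 4.9 4.2]. Elementwise product with the kernel and sum: 3.2·2 + 3.8·1 + 1.2·0.5 + 0·0.5 + -1.7·0.5 + -1.6·1 + 4.9·-0.5 + 4.2·-0.5.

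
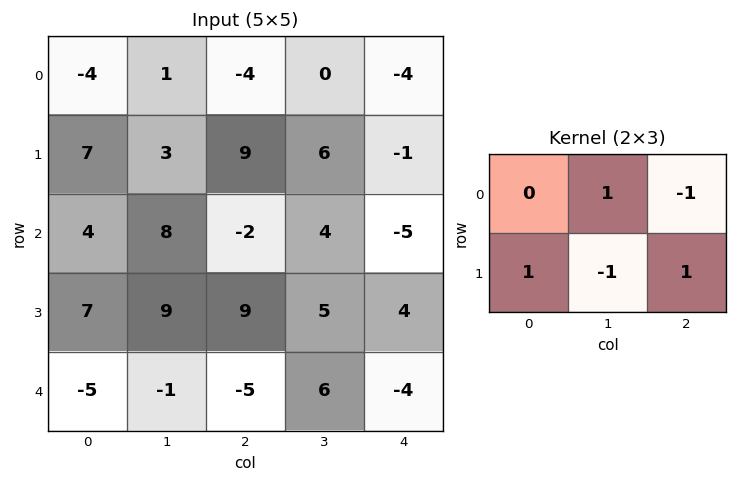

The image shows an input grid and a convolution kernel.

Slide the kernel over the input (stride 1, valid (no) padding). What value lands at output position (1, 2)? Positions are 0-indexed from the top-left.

The receptive field on the input at this output position is [9 6 -1 / -2 4 -5]. Elementwise product with the kernel and sum: 6·1 + -1·-1 + -2·1 + 4·-1 + -5·1.

-4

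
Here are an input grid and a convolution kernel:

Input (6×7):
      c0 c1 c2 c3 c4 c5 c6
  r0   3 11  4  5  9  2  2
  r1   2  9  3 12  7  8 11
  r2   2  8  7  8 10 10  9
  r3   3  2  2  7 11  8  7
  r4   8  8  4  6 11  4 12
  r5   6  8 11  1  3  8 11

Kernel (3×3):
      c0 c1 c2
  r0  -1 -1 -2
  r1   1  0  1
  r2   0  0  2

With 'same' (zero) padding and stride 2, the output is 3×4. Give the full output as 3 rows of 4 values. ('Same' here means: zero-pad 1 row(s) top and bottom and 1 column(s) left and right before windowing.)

Output[0,0]: The receptive field on the zero-padded input at this output position is [0 0 0 / 0 3 11 / 0 2 9]. Elementwise product with the kernel and sum: 0·-1 + 0·-1 + 0·-2 + 0·1 + 11·1 + 9·2.

29 40 23 2
-8 -6 -1 -9
17 -2 -8 -11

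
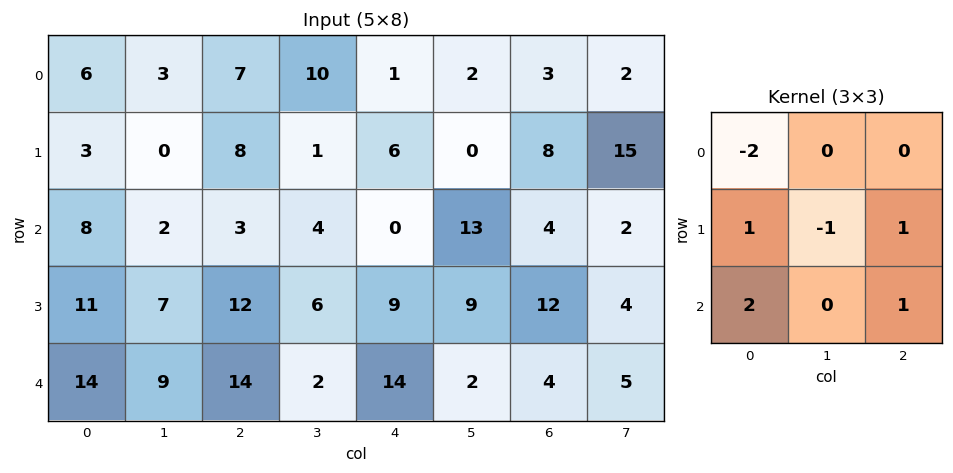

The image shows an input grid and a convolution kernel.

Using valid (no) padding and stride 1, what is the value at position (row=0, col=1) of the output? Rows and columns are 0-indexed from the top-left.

The receptive field on the input at this output position is [3 7 10 / 0 8 1 / 2 3 4]. Elementwise product with the kernel and sum: 3·-2 + 0·1 + 8·-1 + 1·1 + 2·2 + 4·1.

-5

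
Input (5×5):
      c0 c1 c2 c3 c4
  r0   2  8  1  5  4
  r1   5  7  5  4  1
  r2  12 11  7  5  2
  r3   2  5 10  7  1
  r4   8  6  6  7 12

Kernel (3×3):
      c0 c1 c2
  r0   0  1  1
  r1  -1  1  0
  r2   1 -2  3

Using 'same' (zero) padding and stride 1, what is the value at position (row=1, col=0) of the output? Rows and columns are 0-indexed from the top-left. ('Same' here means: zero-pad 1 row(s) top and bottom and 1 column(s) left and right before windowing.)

24

The receptive field on the zero-padded input at this output position is [0 2 8 / 0 5 7 / 0 12 11]. Elementwise product with the kernel and sum: 2·1 + 8·1 + 0·-1 + 5·1 + 0·1 + 12·-2 + 11·3.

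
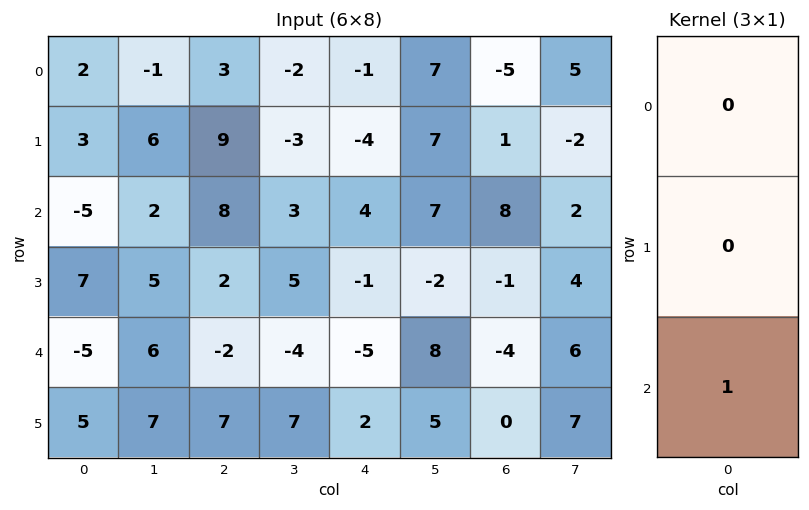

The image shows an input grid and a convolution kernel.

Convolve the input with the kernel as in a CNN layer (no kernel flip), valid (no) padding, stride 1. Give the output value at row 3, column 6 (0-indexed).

0

The receptive field on the input at this output position is [-1 / -4 / 0]. Elementwise product with the kernel and sum: 0·1.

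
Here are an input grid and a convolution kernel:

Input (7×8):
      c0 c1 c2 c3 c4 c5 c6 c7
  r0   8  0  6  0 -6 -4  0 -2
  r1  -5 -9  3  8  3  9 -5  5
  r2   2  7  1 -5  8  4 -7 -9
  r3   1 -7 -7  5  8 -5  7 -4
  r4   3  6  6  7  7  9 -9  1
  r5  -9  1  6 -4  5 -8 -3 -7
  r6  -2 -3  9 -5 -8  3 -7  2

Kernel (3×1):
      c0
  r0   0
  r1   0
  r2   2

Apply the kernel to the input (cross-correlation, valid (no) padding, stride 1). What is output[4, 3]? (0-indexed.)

The receptive field on the input at this output position is [7 / -4 / -5]. Elementwise product with the kernel and sum: -5·2.

-10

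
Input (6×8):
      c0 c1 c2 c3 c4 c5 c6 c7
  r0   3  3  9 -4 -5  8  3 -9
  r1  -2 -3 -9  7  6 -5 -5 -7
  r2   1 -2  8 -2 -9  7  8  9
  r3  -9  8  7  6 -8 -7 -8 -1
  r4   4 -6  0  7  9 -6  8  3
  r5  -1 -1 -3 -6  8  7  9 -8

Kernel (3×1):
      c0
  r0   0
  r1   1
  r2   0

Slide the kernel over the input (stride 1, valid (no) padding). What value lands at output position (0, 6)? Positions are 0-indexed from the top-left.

-5

The receptive field on the input at this output position is [3 / -5 / 8]. Elementwise product with the kernel and sum: -5·1.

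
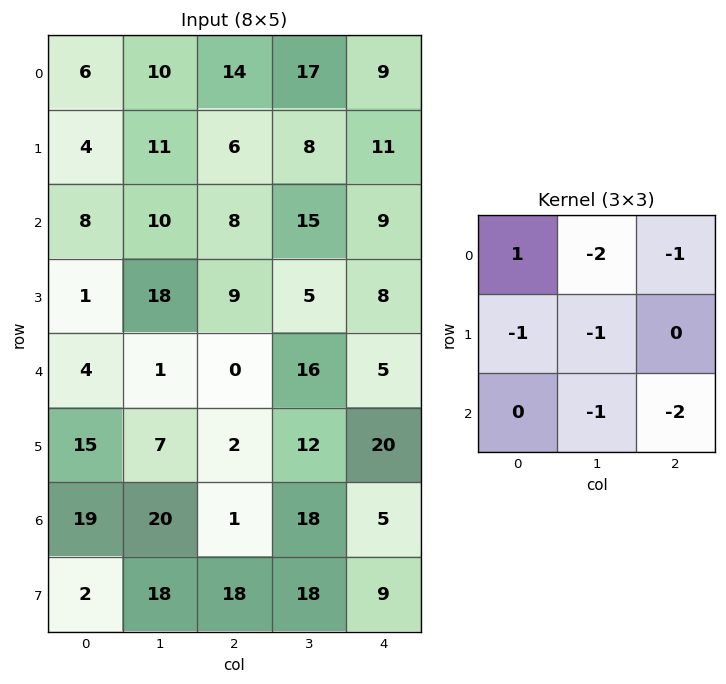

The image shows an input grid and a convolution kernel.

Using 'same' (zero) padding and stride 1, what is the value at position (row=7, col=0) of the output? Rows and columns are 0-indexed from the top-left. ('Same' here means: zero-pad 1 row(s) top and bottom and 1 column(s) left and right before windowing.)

-60

The receptive field on the zero-padded input at this output position is [0 19 20 / 0 2 18 / 0 0 0]. Elementwise product with the kernel and sum: 0·1 + 19·-2 + 20·-1 + 0·-1 + 2·-1 + 0·-1 + 0·-2.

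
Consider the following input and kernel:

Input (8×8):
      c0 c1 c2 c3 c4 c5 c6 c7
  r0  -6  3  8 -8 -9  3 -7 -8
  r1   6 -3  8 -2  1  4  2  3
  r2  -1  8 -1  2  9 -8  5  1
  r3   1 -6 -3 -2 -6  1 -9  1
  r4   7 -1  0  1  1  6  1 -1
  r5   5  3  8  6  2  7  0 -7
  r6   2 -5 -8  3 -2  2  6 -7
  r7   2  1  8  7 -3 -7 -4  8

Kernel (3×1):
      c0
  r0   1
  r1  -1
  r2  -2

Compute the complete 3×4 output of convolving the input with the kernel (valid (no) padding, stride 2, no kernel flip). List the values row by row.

-10 2 -28 -19
-16 2 13 12
-2 8 3 -11

Output[0,0]: The receptive field on the input at this output position is [-6 / 6 / -1]. Elementwise product with the kernel and sum: -6·1 + 6·-1 + -1·-2.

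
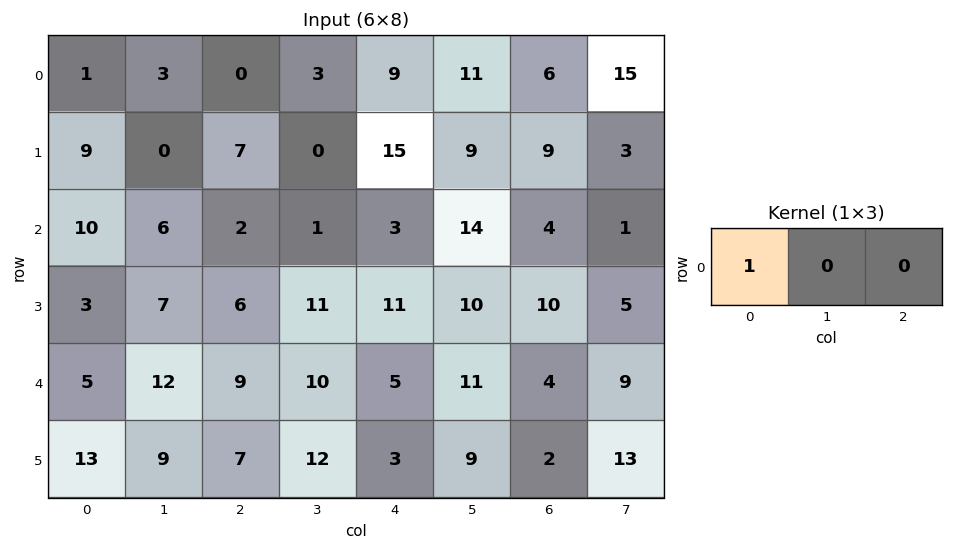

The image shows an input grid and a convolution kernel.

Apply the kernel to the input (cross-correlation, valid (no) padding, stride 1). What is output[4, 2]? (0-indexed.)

9

The receptive field on the input at this output position is [9 10 5]. Elementwise product with the kernel and sum: 9·1.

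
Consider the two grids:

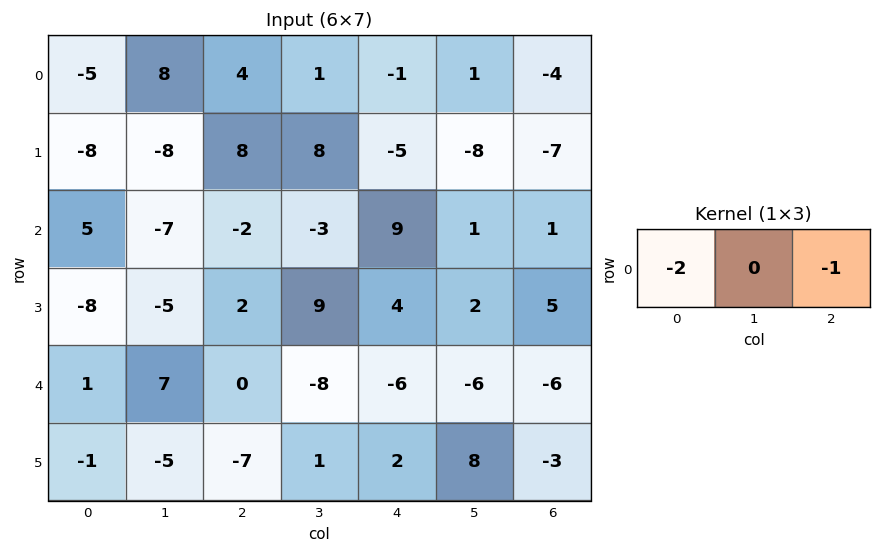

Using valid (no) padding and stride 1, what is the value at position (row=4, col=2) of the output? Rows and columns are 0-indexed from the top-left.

6

The receptive field on the input at this output position is [0 -8 -6]. Elementwise product with the kernel and sum: 0·-2 + -6·-1.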